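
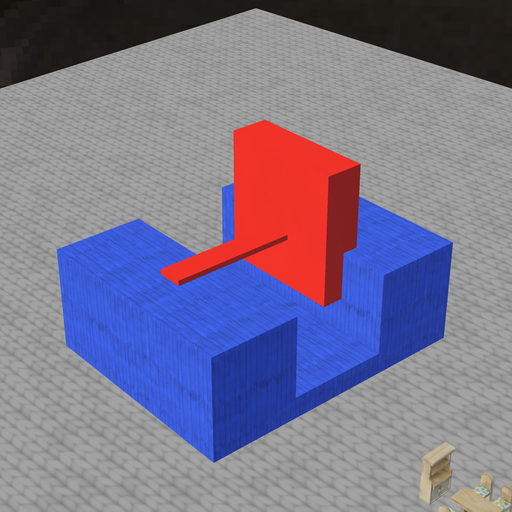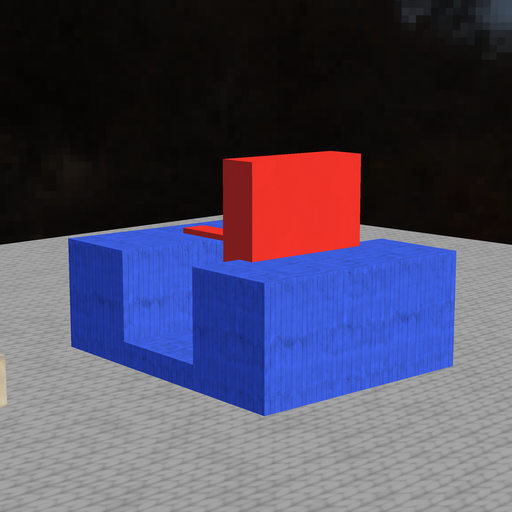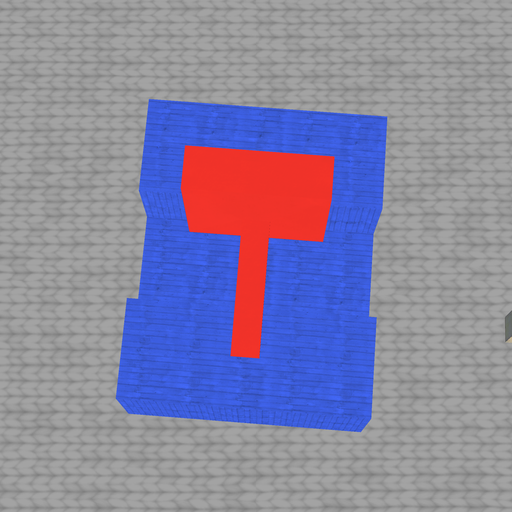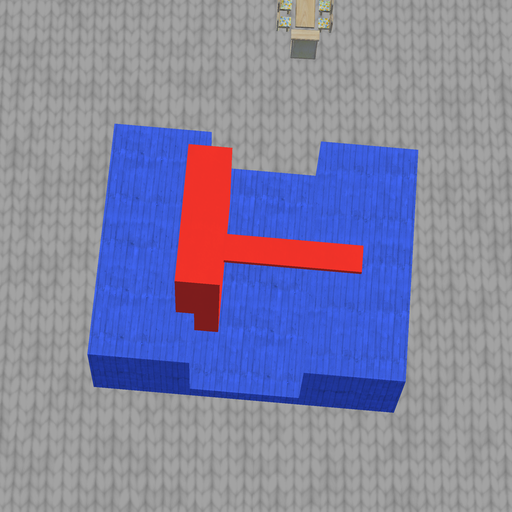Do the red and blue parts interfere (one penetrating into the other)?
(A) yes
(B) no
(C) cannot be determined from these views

(A) yes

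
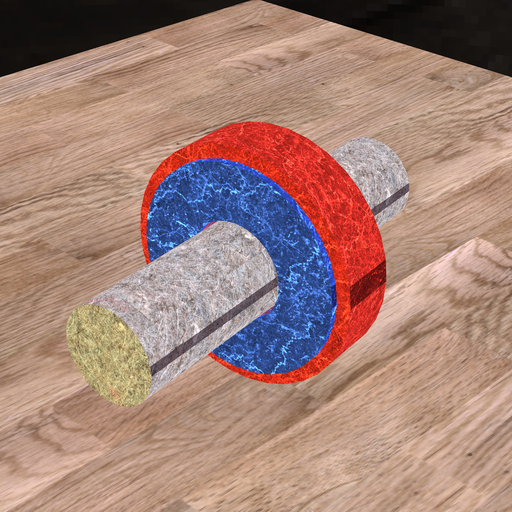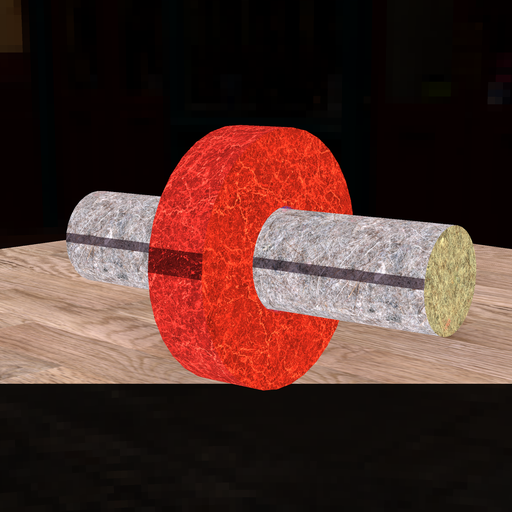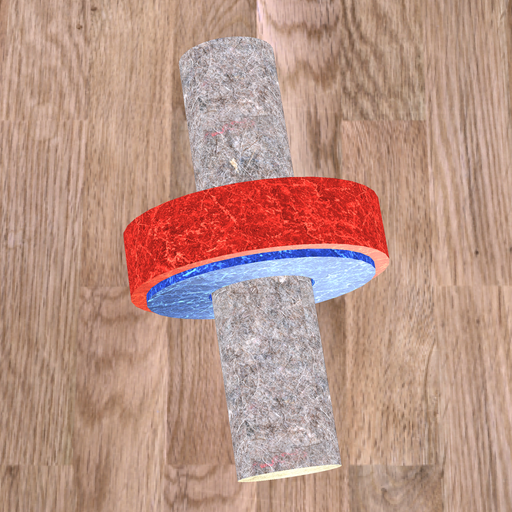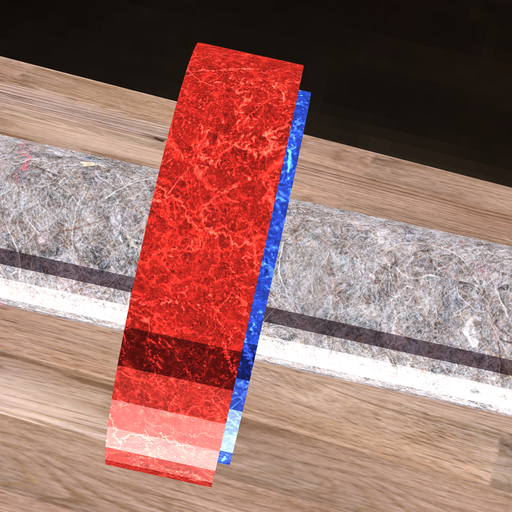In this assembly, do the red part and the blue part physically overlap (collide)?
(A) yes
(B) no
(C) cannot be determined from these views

(A) yes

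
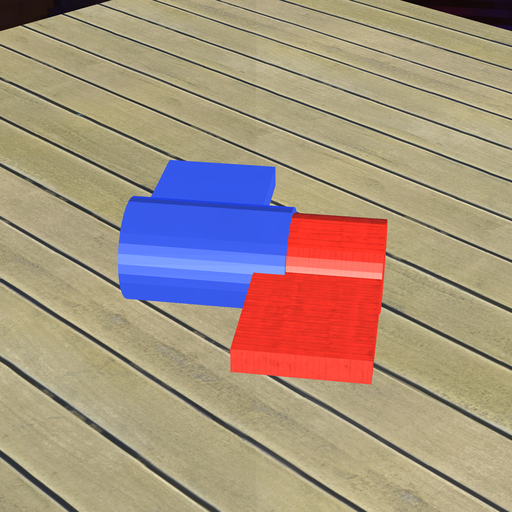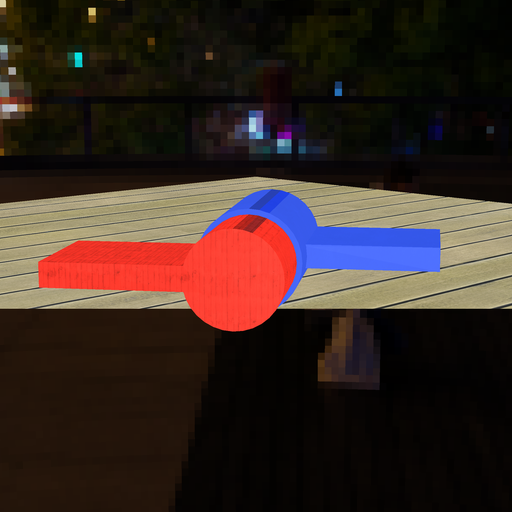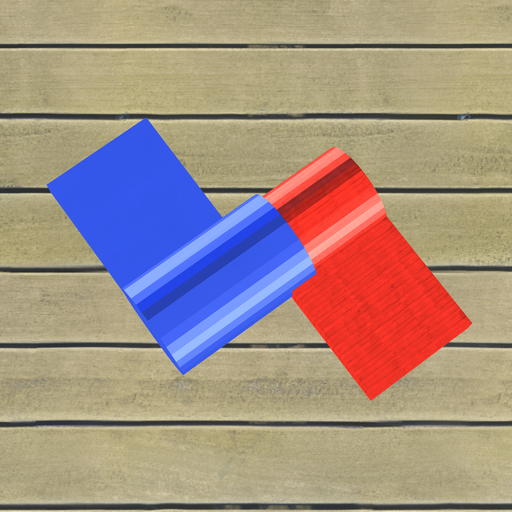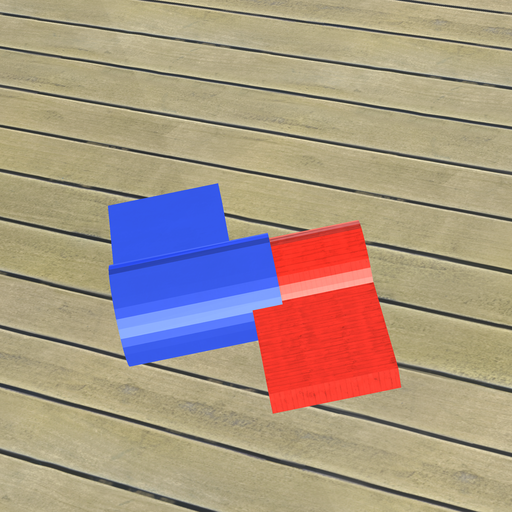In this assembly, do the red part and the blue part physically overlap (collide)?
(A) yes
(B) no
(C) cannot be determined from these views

(A) yes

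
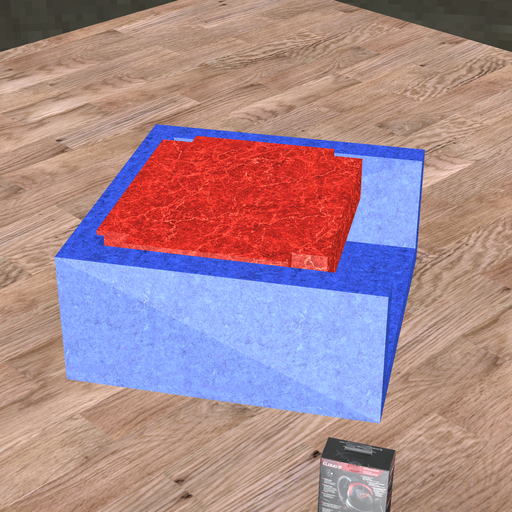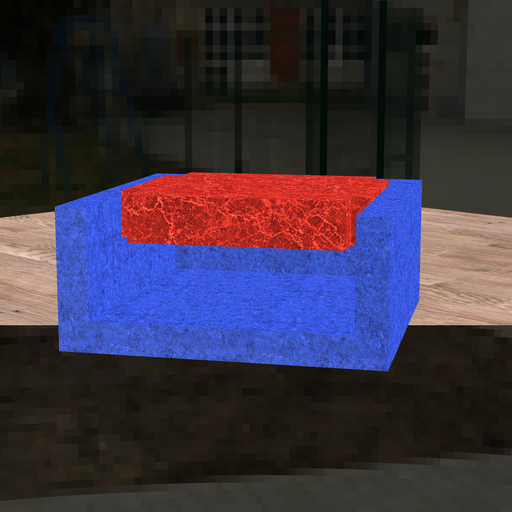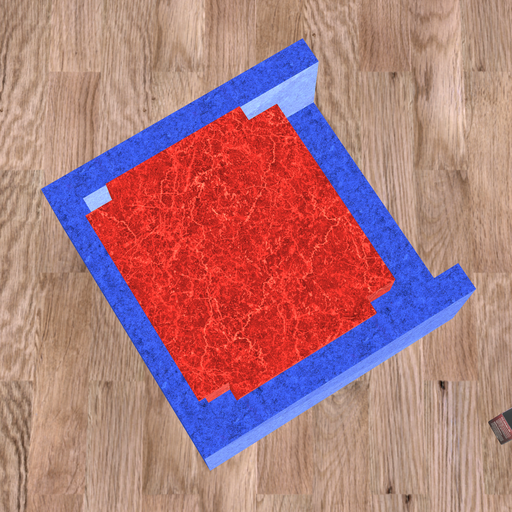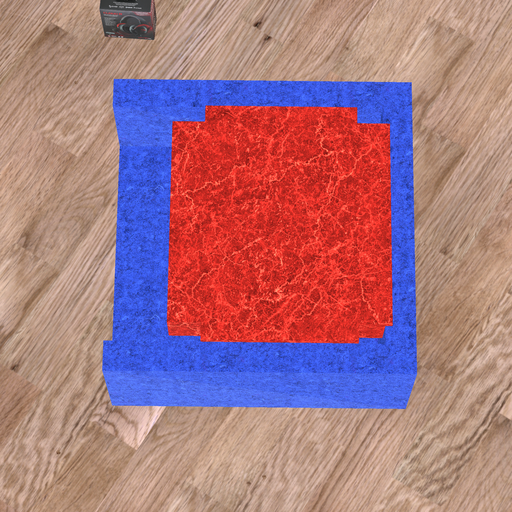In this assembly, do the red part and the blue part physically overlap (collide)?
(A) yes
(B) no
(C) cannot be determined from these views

(A) yes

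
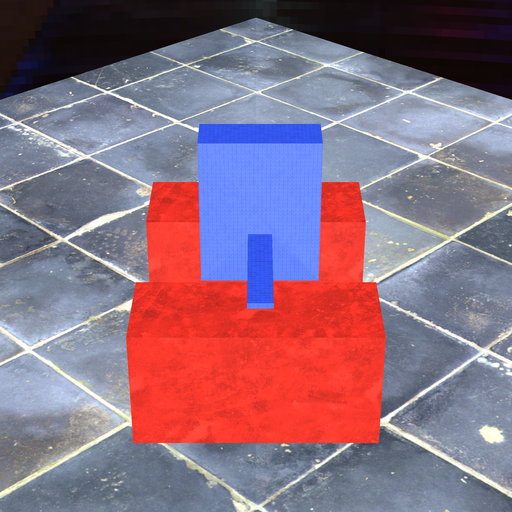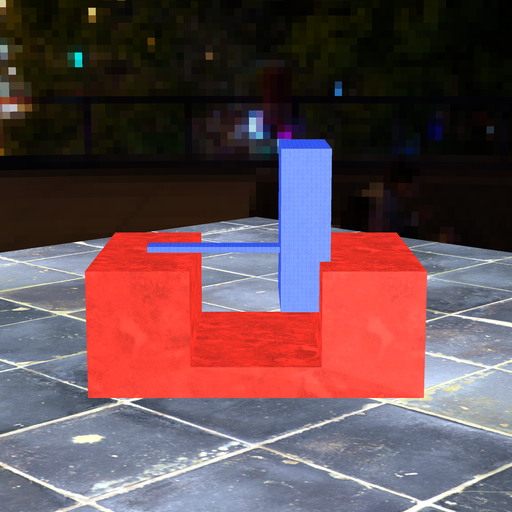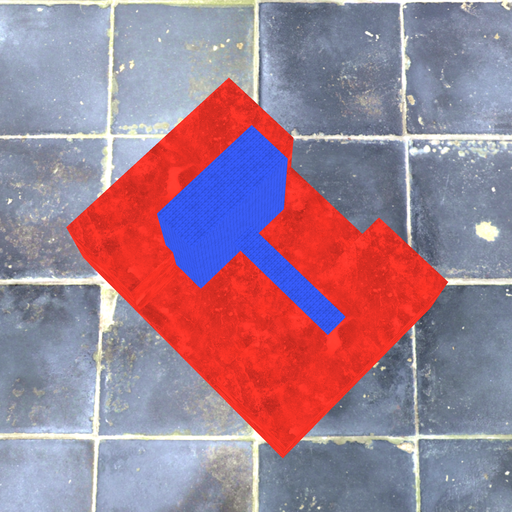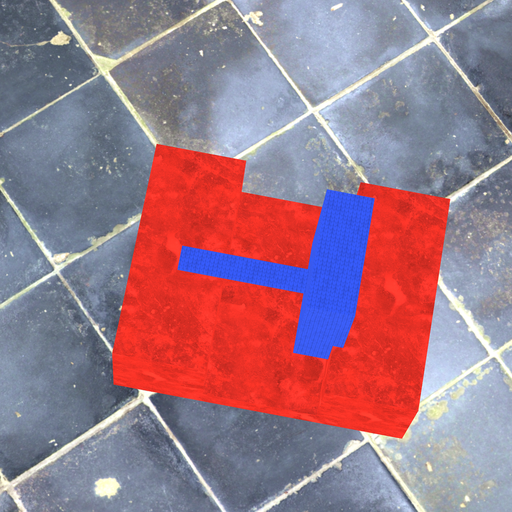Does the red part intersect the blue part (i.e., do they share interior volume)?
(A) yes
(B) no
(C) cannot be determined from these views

(A) yes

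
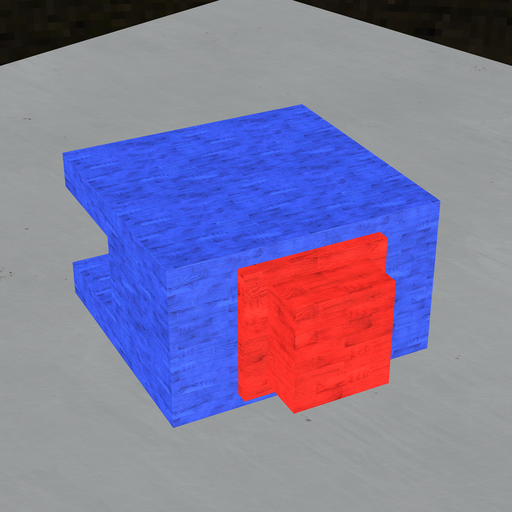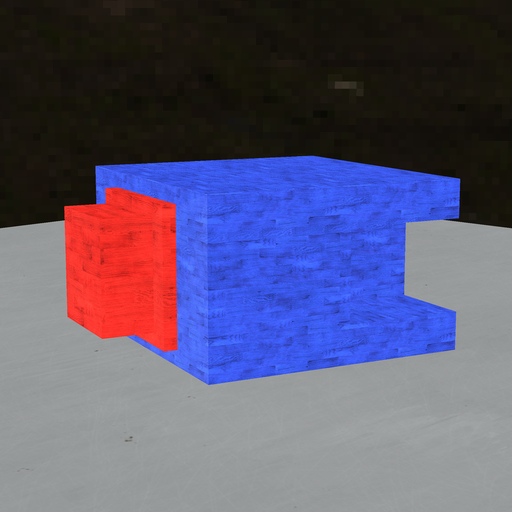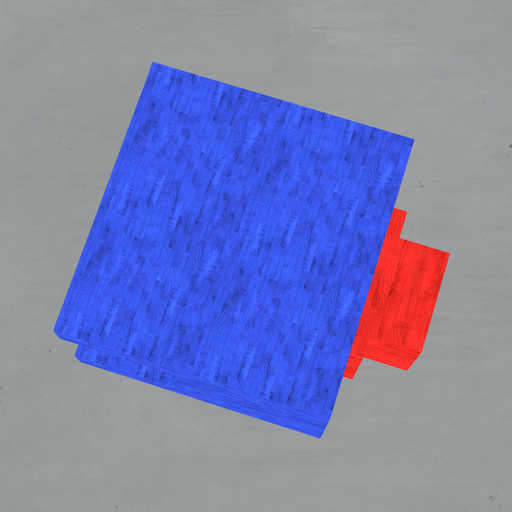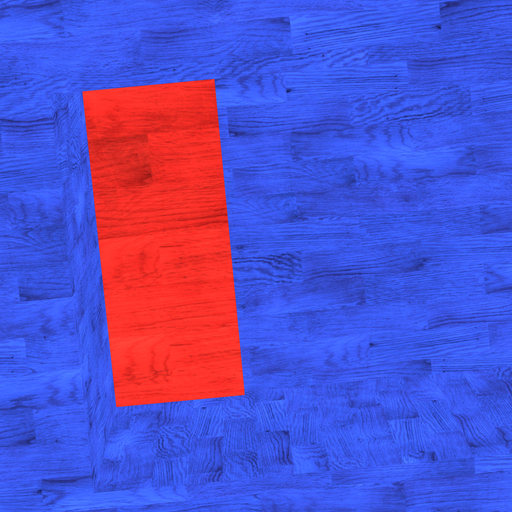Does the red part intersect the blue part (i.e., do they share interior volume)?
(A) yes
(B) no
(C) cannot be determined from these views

(A) yes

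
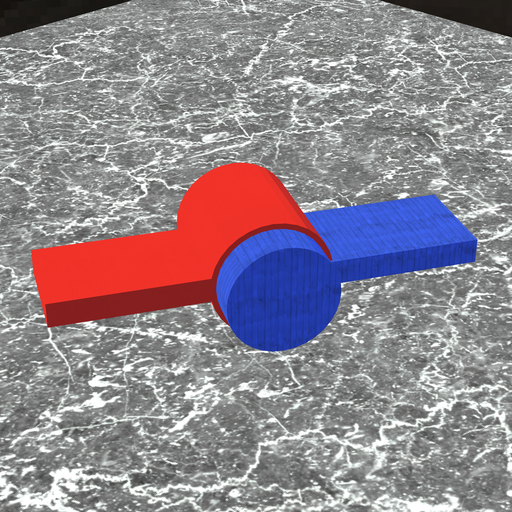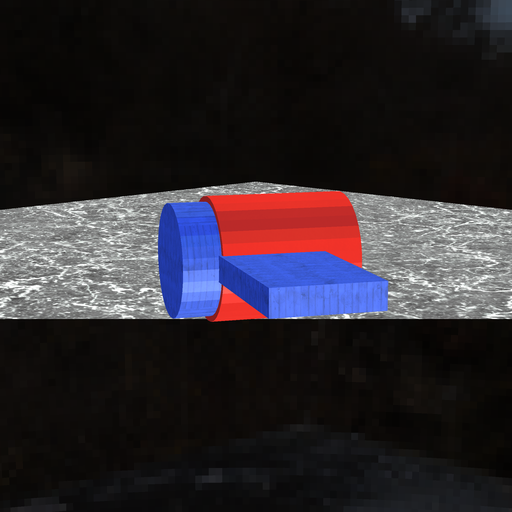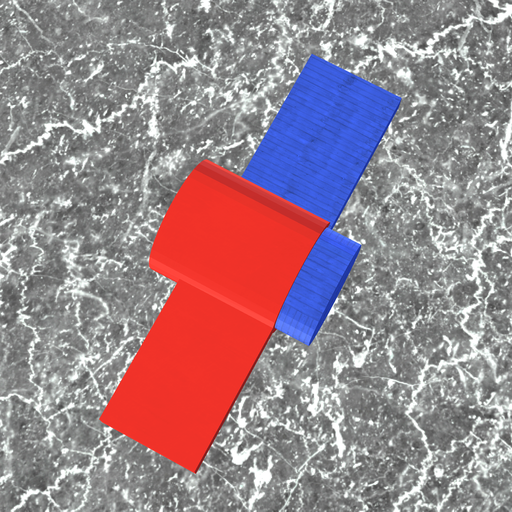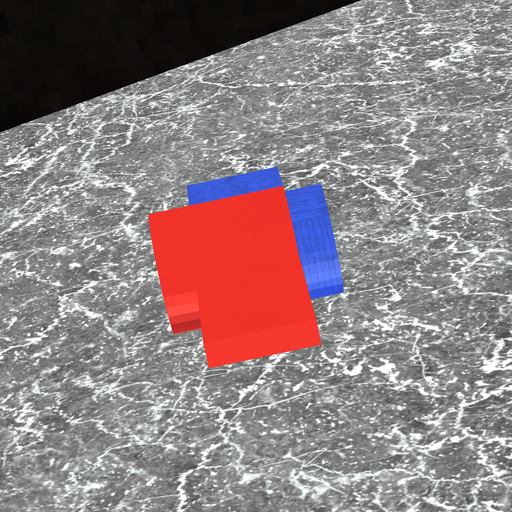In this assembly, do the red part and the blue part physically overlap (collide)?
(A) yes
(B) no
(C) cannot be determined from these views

(A) yes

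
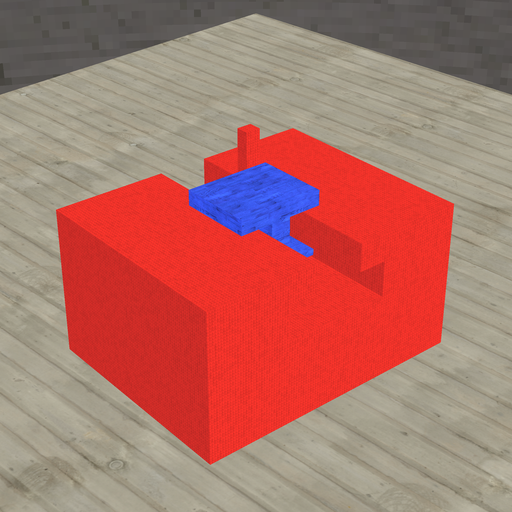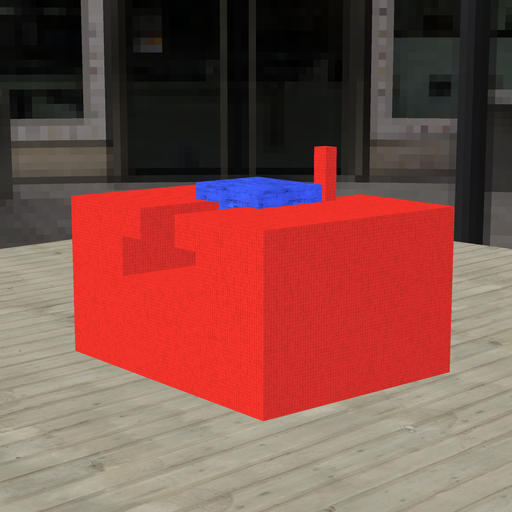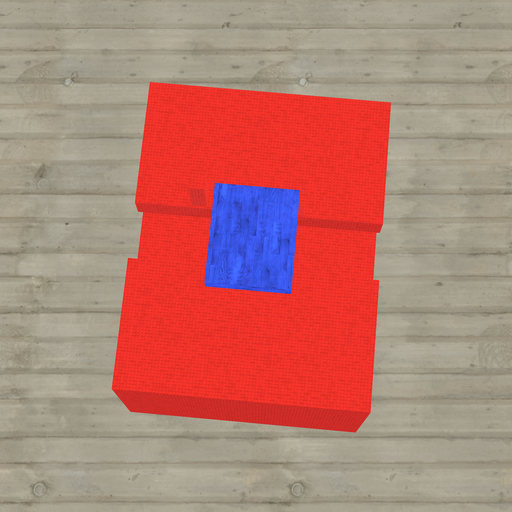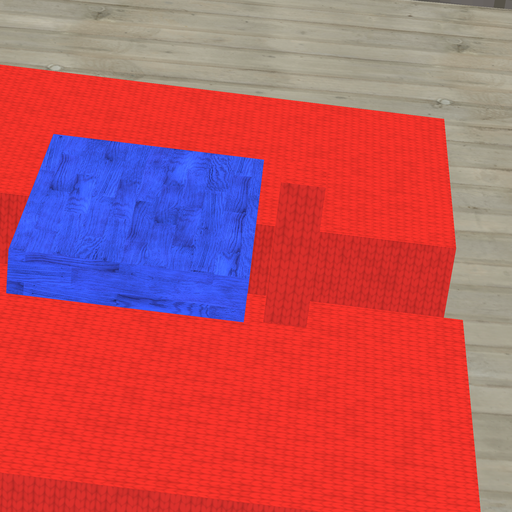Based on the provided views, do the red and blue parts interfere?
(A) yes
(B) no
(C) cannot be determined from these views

(B) no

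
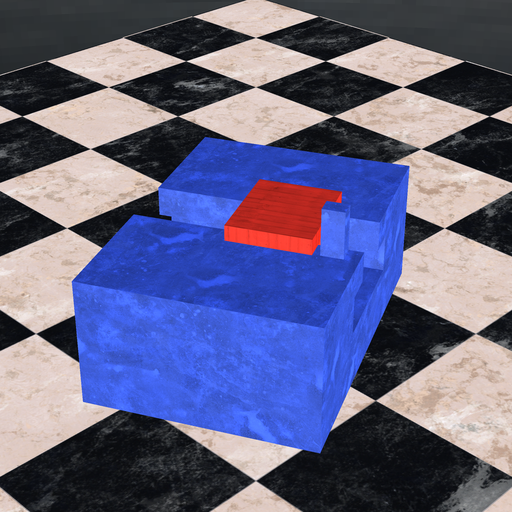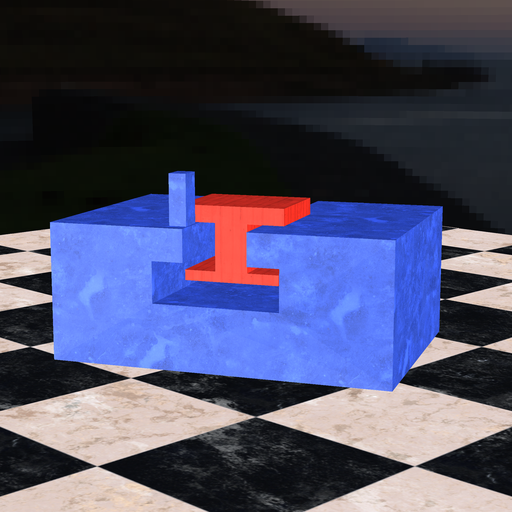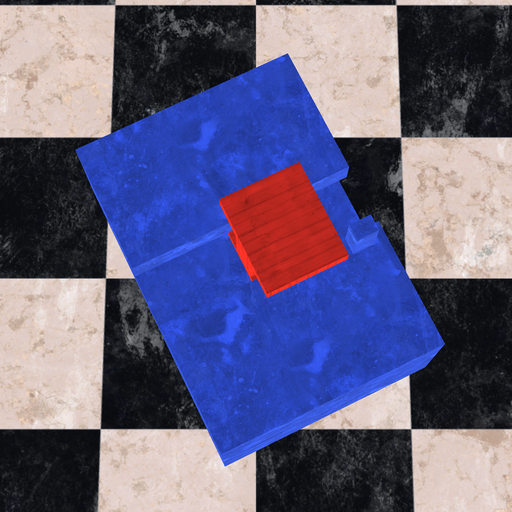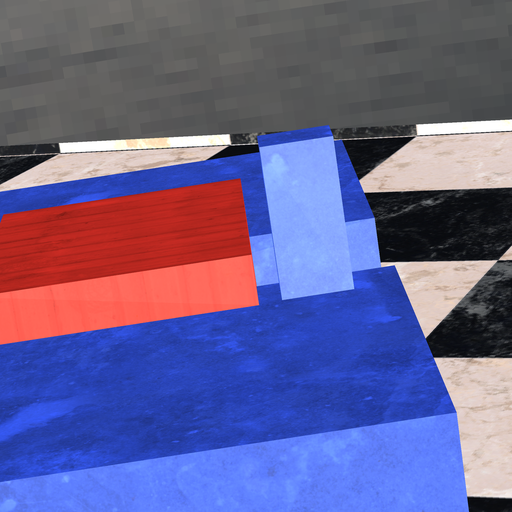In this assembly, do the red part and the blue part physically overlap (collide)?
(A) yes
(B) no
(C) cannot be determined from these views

(B) no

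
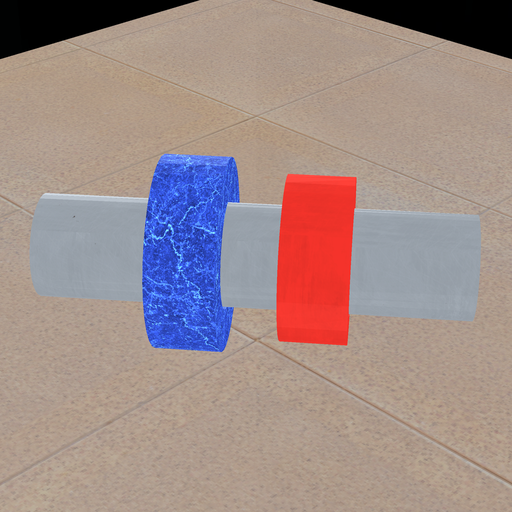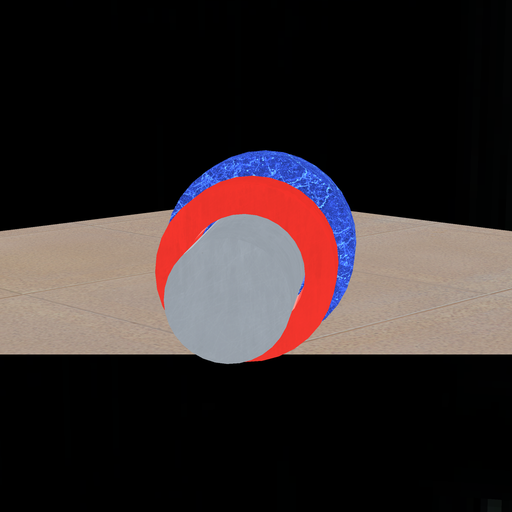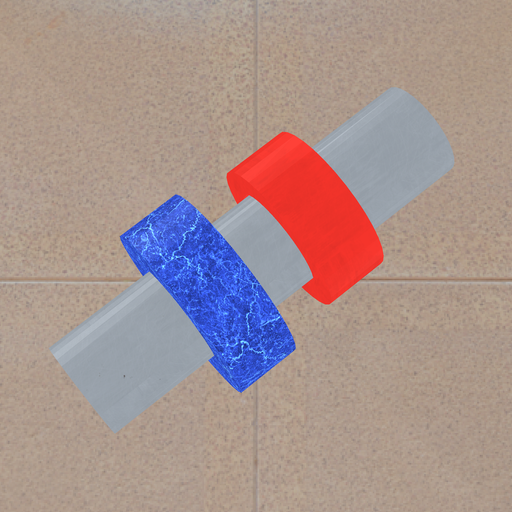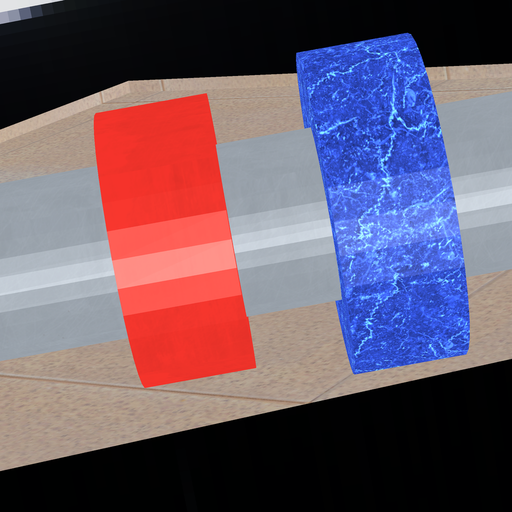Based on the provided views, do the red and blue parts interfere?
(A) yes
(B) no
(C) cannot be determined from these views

(B) no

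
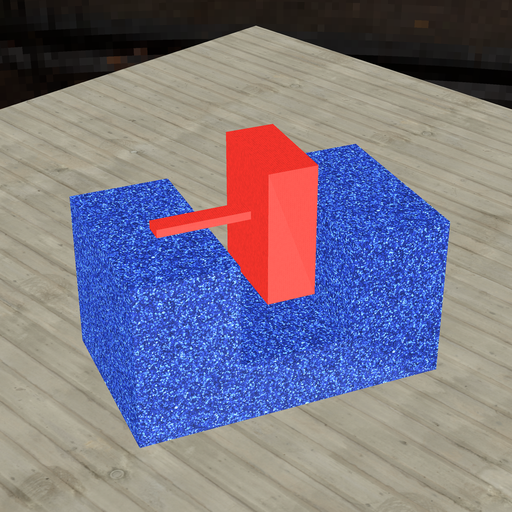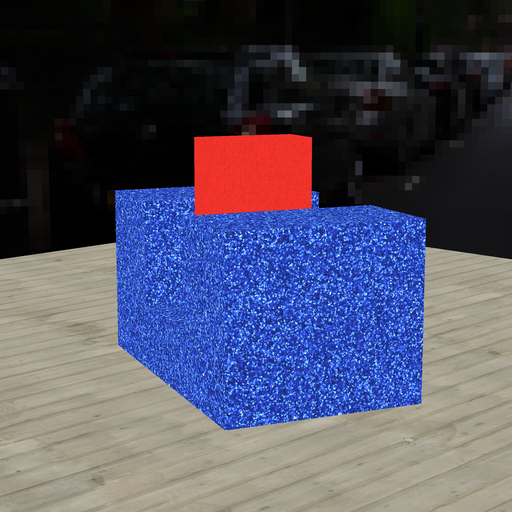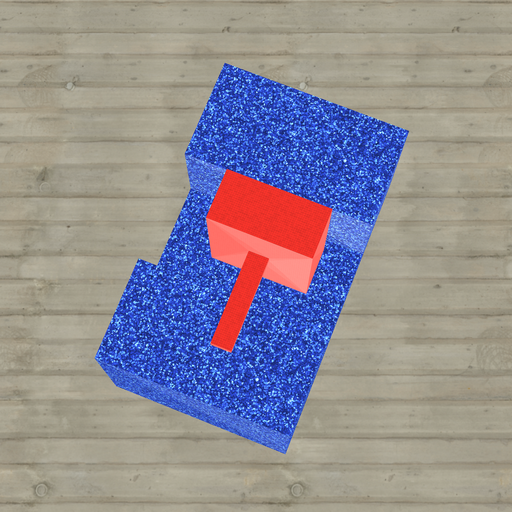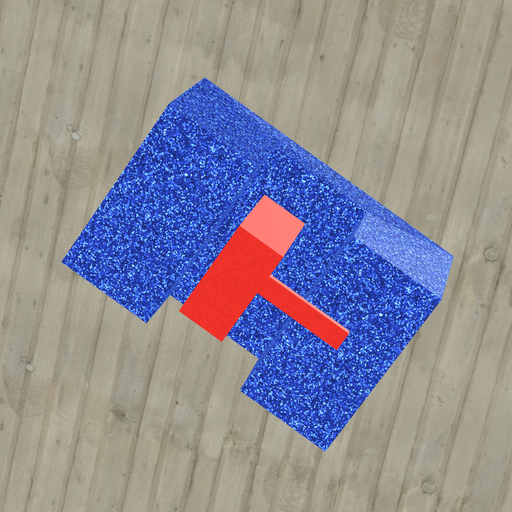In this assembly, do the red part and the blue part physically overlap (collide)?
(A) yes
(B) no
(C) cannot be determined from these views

(B) no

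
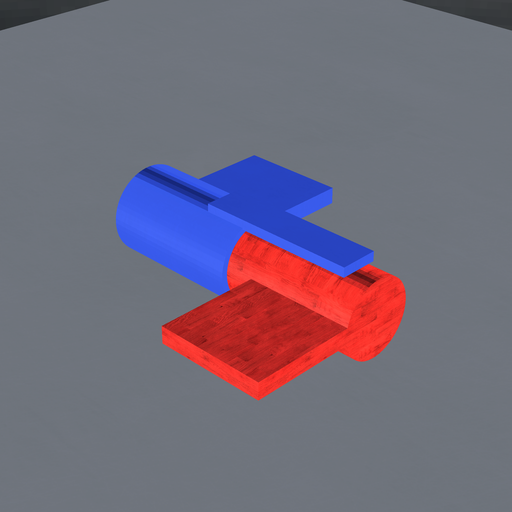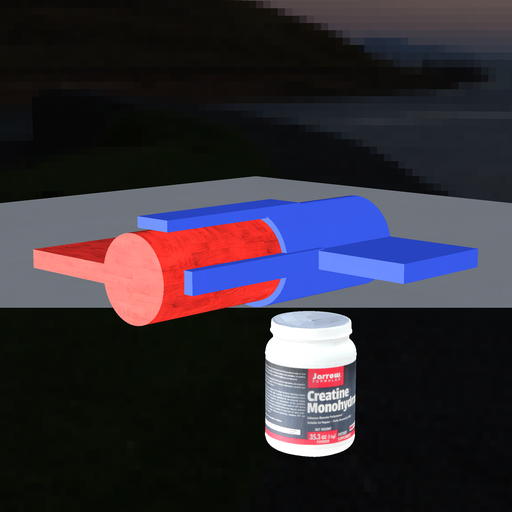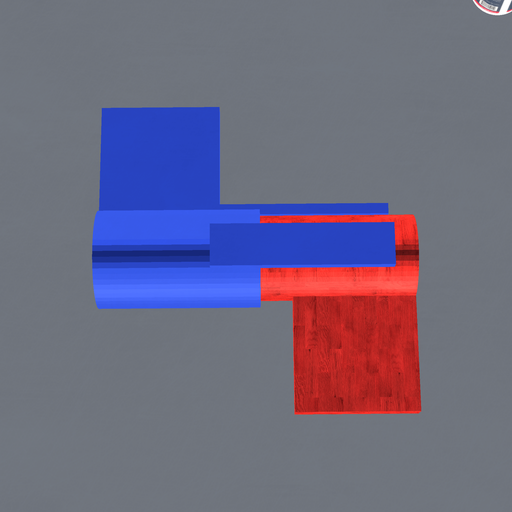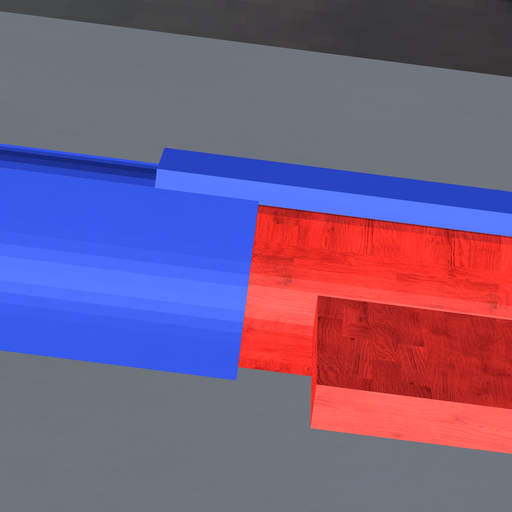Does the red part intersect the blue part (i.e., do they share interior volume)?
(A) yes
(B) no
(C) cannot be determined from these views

(A) yes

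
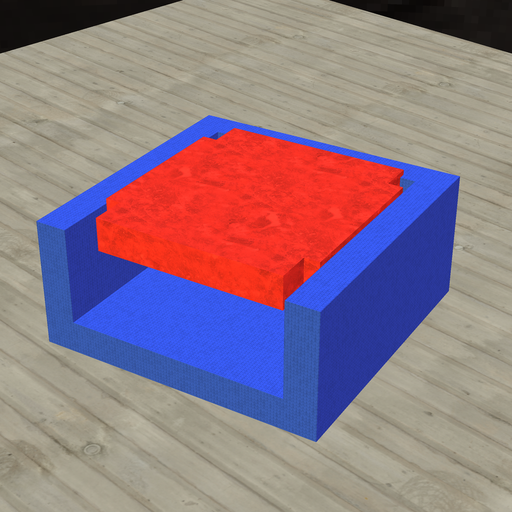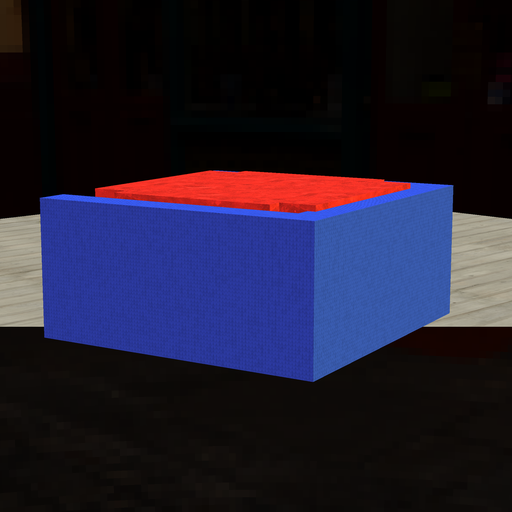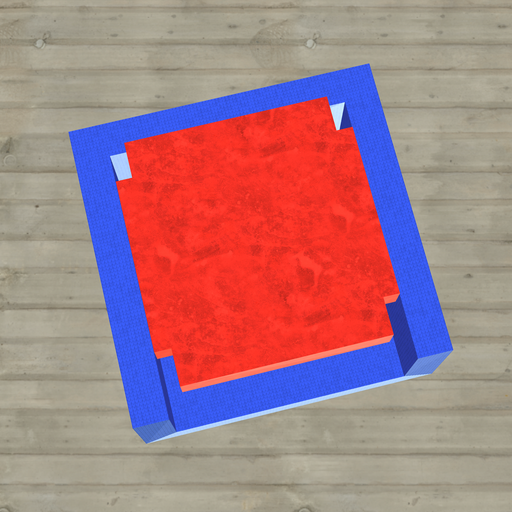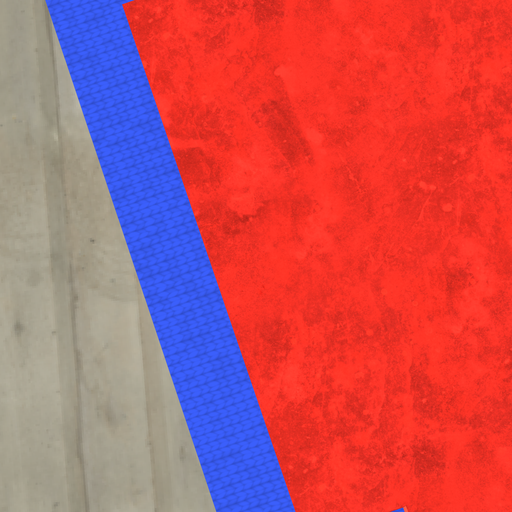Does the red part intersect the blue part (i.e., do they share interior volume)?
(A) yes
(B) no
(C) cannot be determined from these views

(A) yes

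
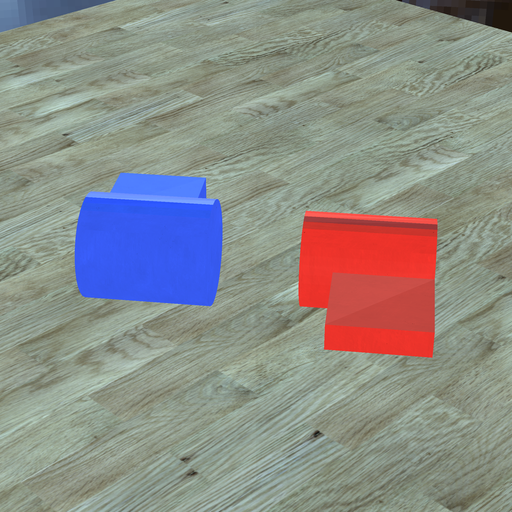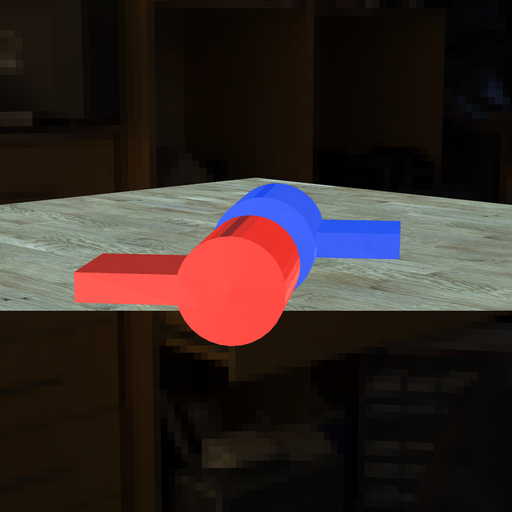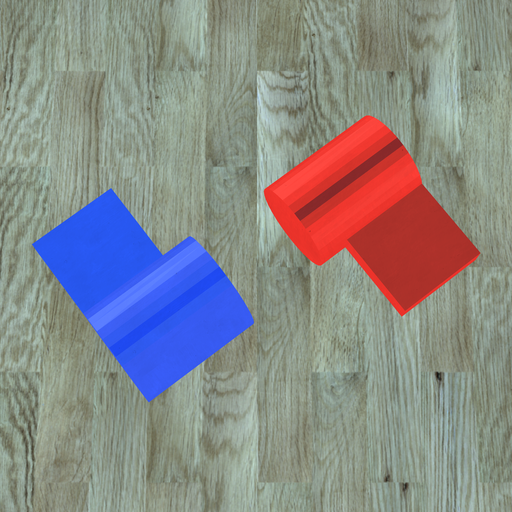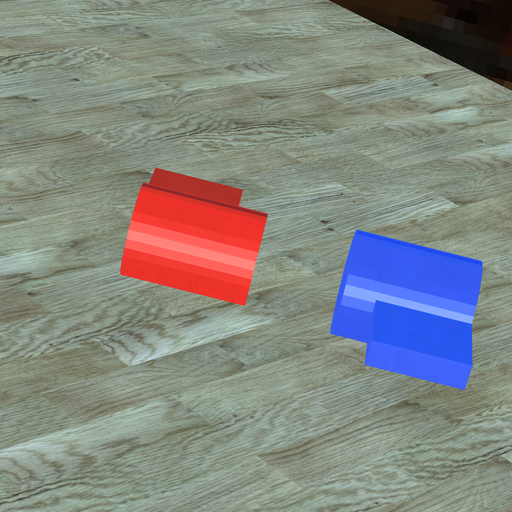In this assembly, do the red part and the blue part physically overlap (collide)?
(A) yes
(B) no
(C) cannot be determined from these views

(B) no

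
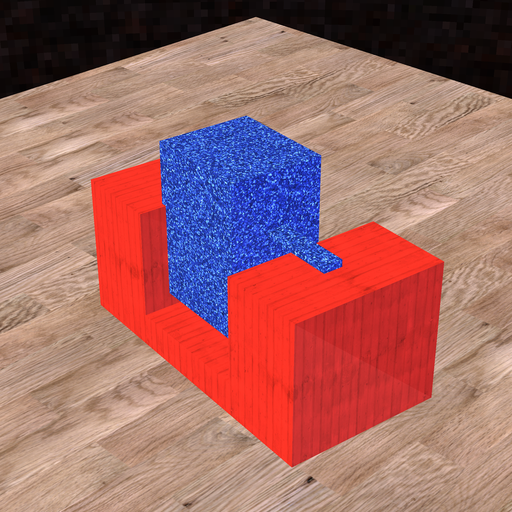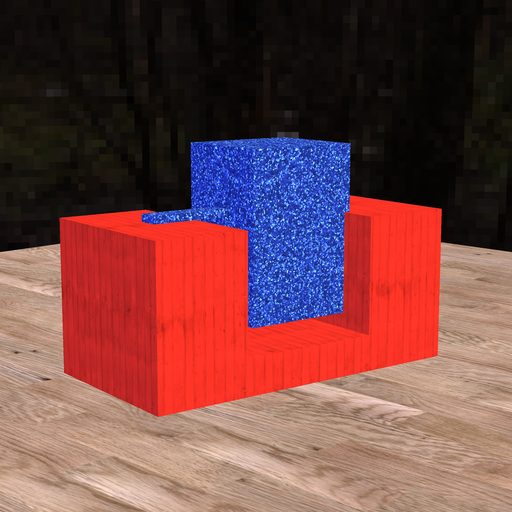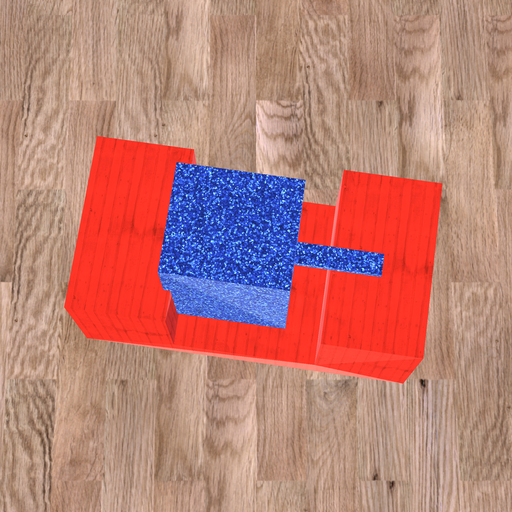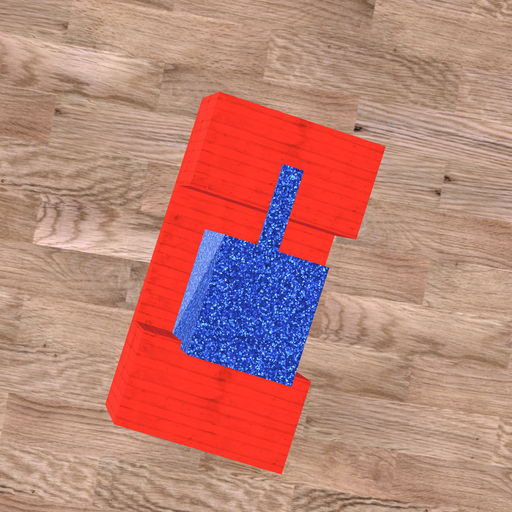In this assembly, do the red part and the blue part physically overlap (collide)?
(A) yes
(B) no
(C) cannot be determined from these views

(A) yes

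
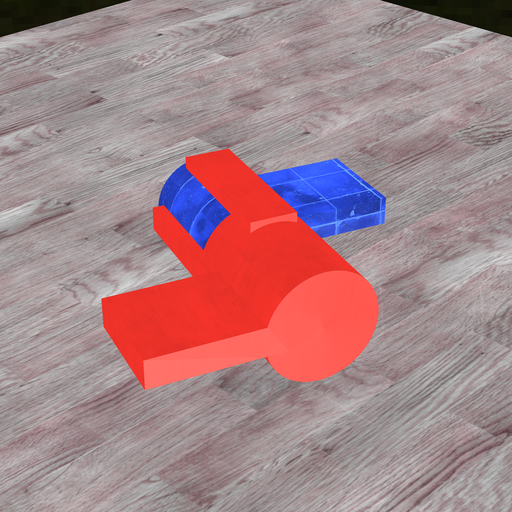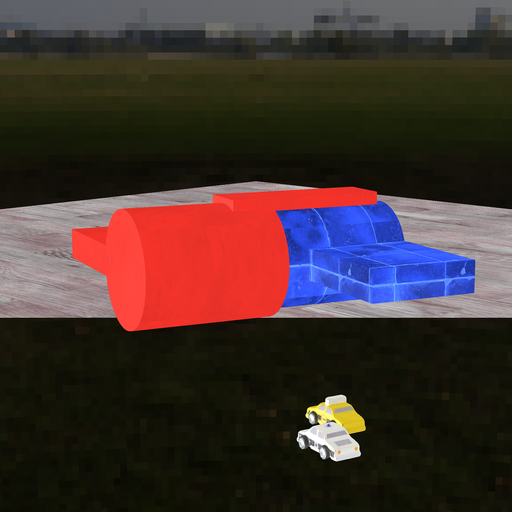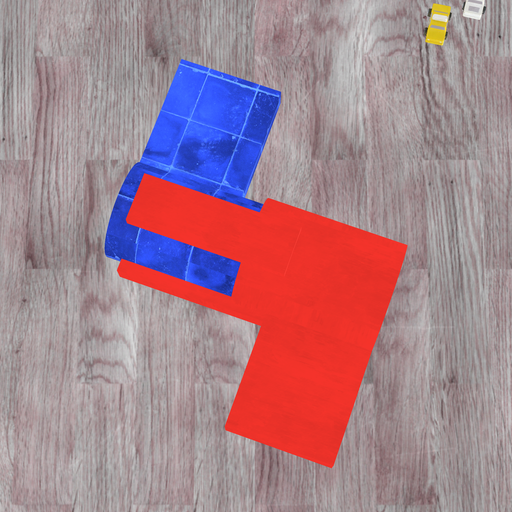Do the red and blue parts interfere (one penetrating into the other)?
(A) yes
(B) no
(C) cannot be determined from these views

(A) yes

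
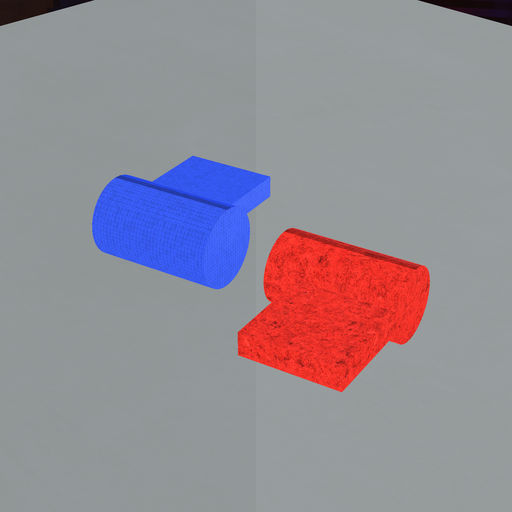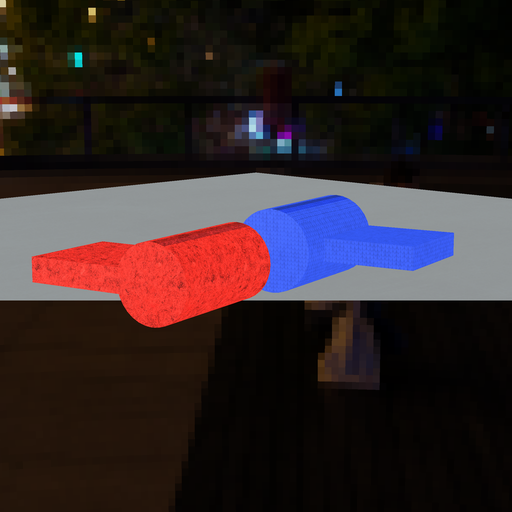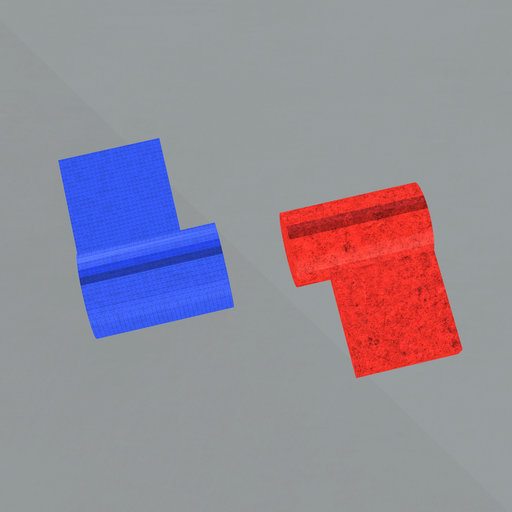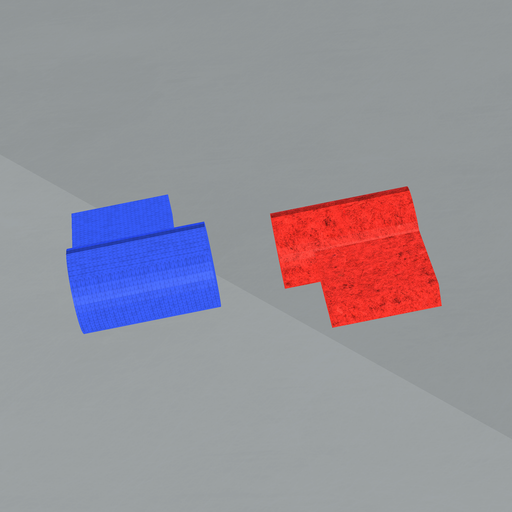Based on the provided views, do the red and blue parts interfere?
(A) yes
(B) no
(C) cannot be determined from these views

(B) no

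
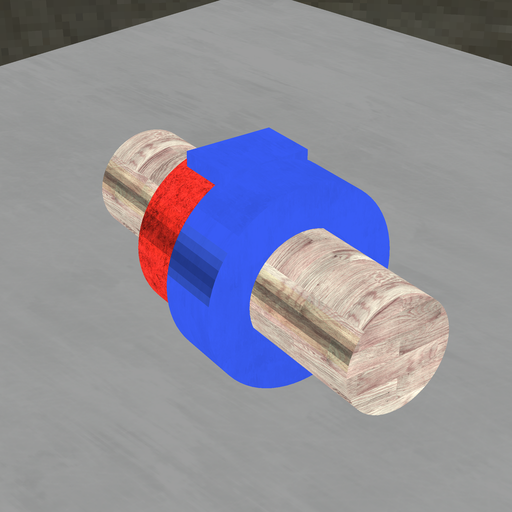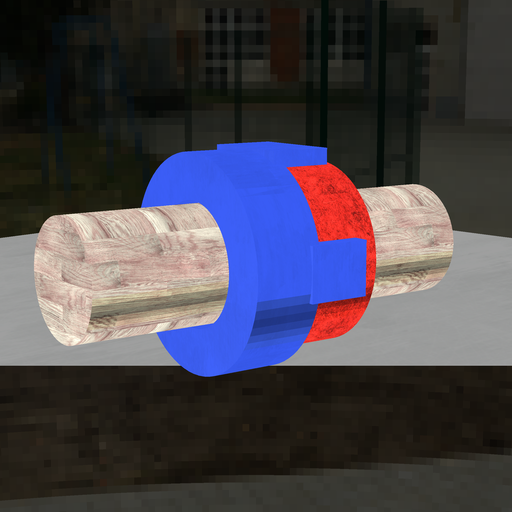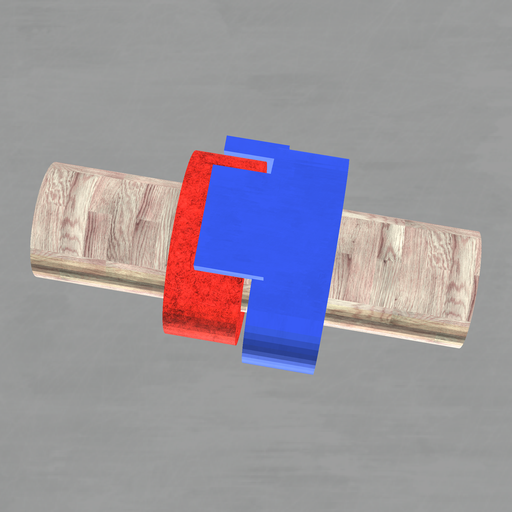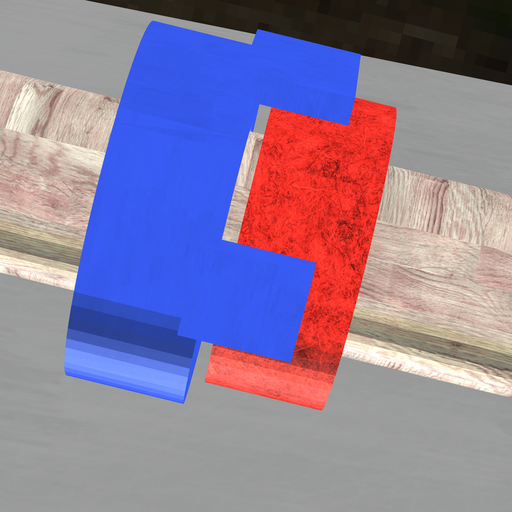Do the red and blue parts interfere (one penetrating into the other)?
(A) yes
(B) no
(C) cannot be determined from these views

(B) no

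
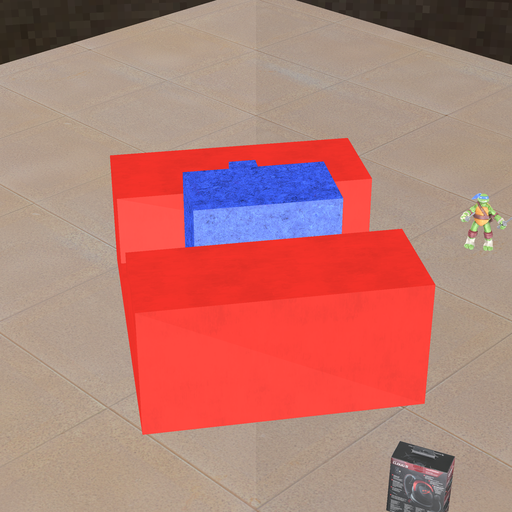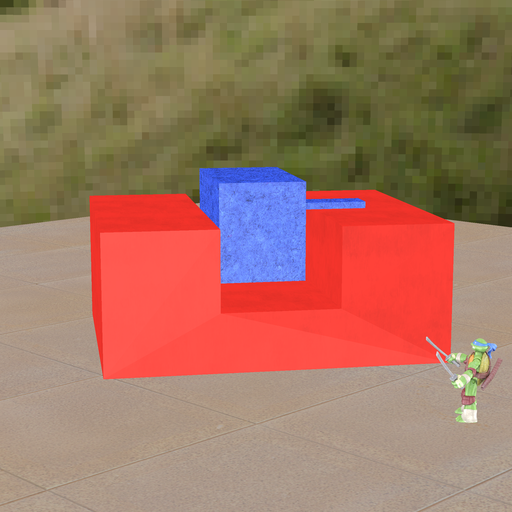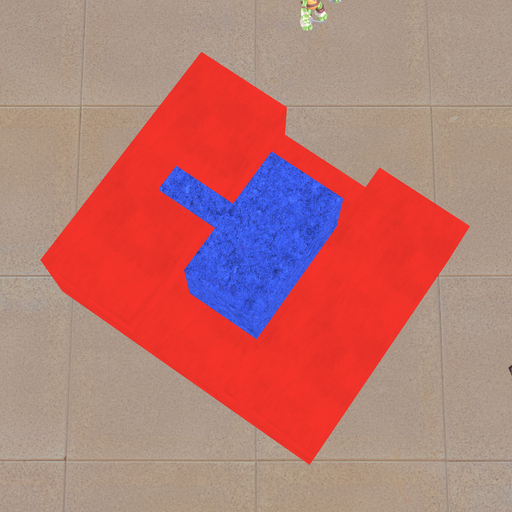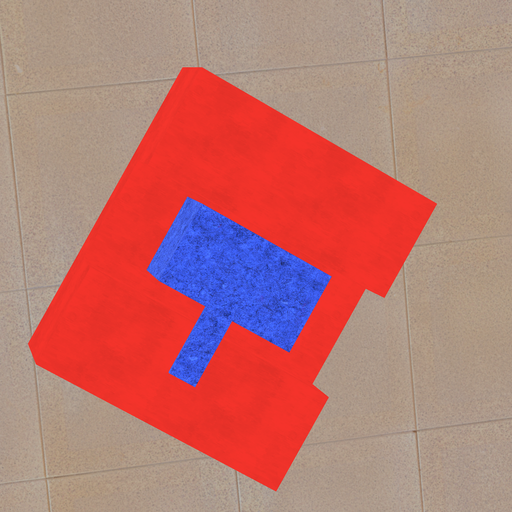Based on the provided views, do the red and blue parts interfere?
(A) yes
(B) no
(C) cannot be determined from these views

(B) no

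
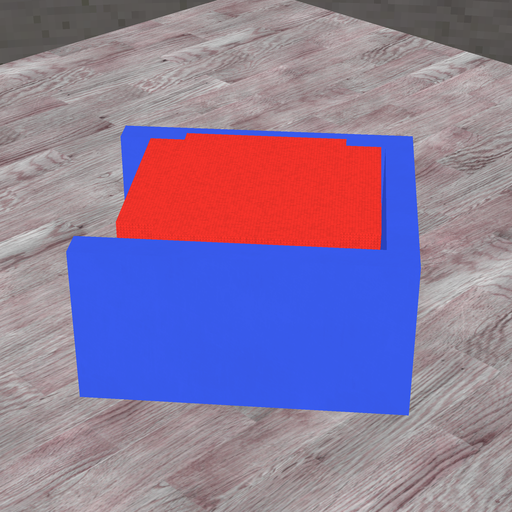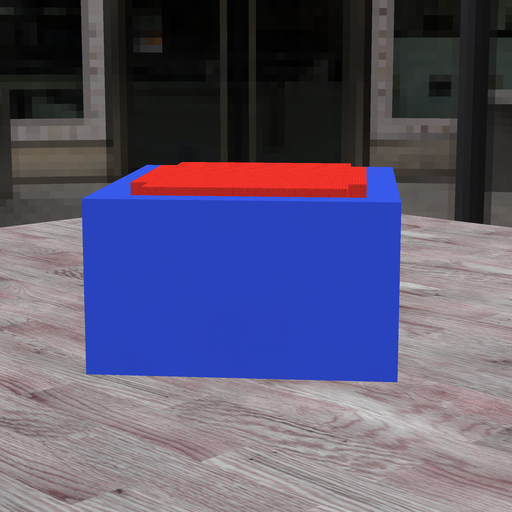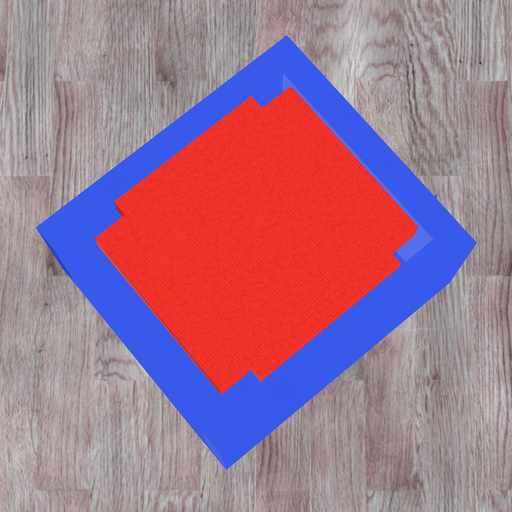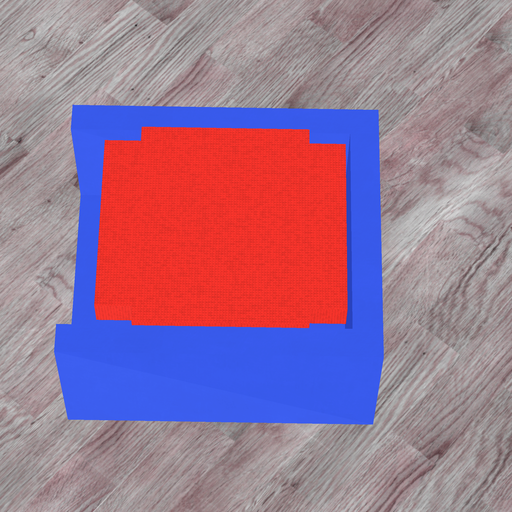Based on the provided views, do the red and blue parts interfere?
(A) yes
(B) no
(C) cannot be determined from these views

(B) no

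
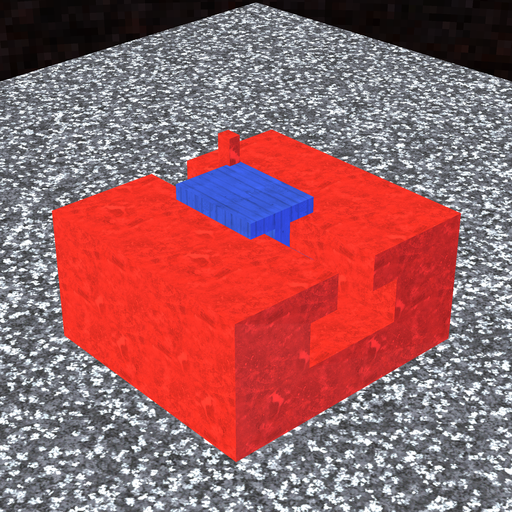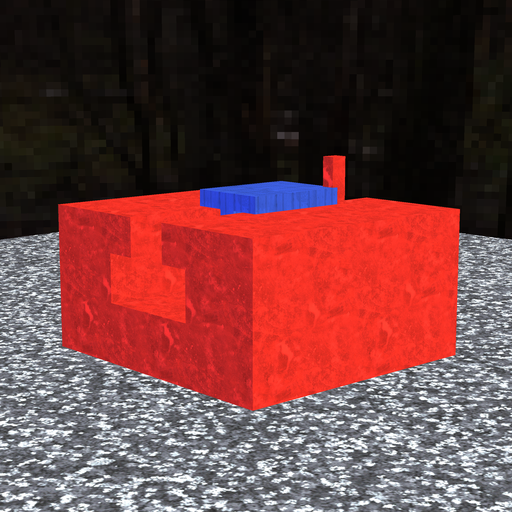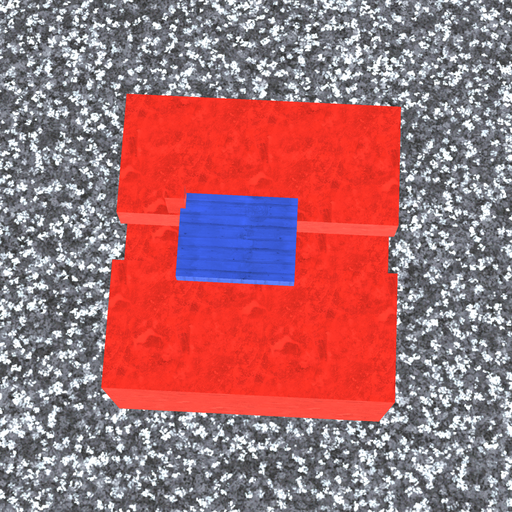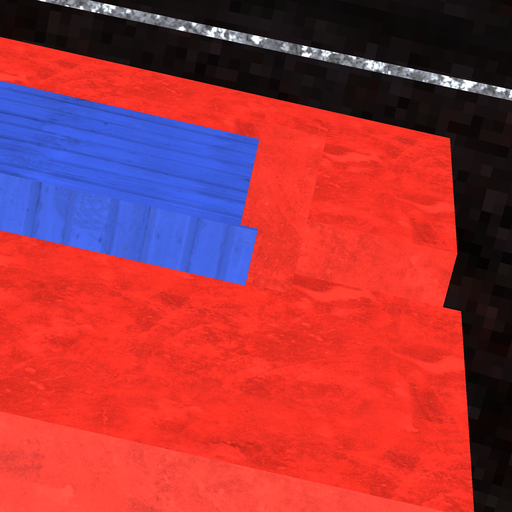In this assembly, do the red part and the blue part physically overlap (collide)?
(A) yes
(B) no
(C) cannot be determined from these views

(A) yes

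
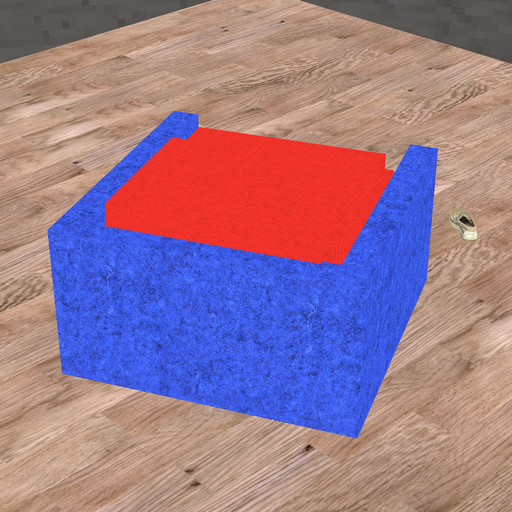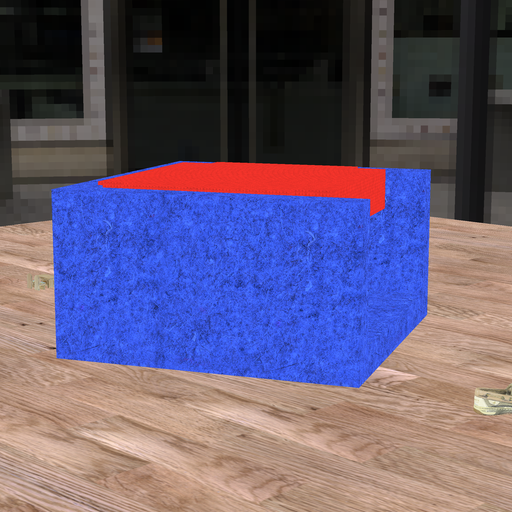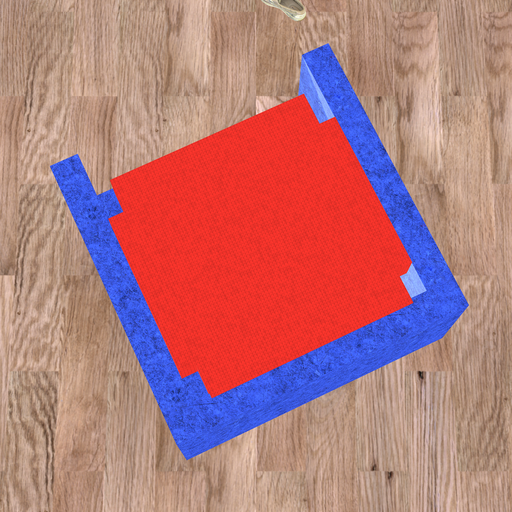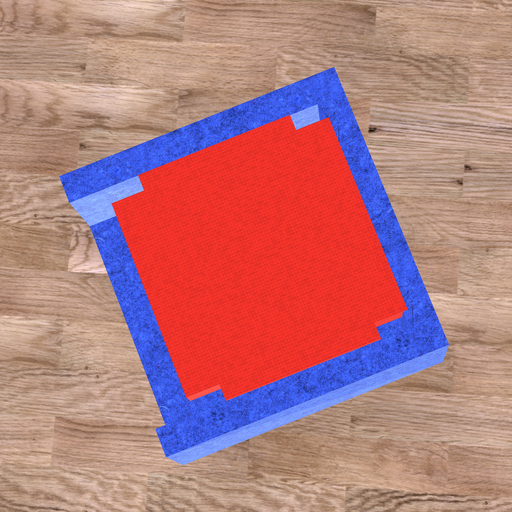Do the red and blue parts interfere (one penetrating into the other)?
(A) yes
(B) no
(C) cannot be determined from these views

(A) yes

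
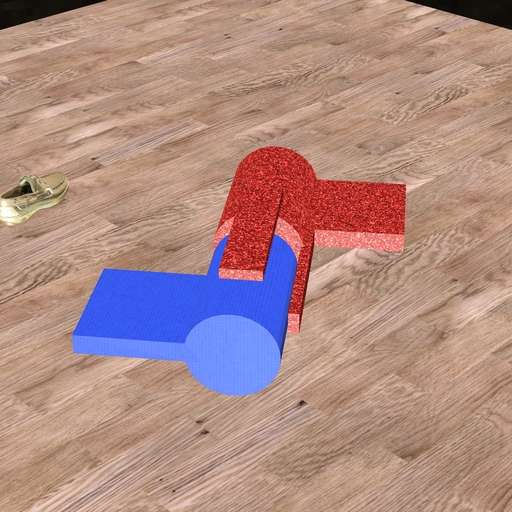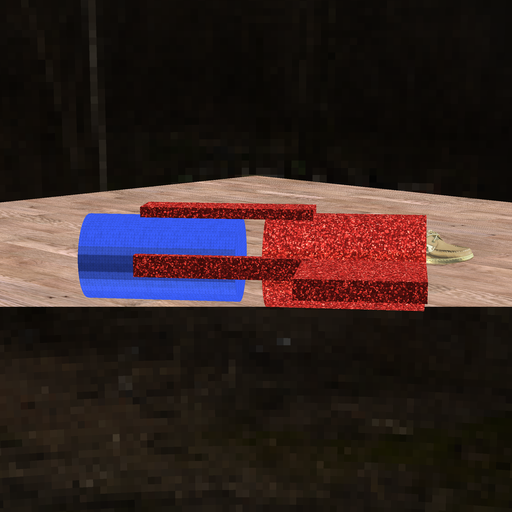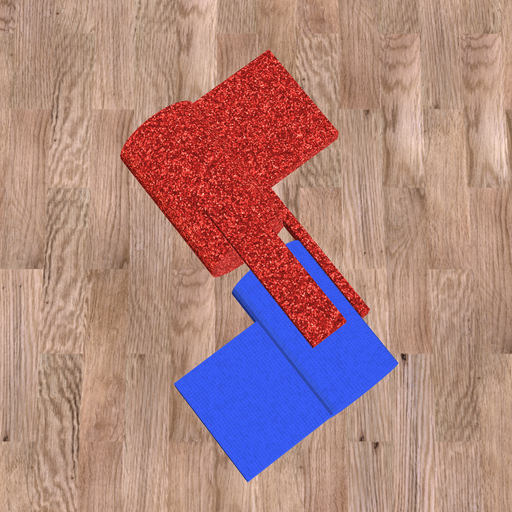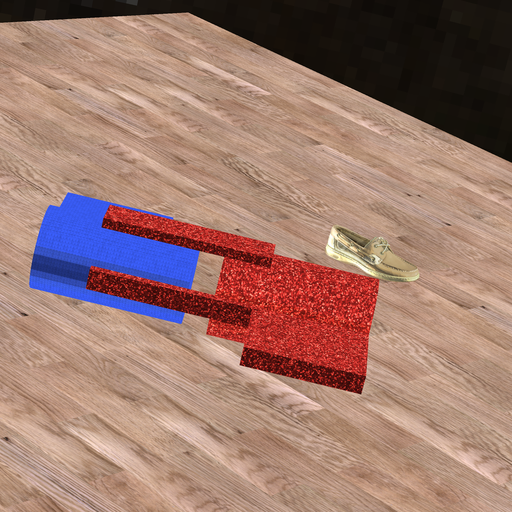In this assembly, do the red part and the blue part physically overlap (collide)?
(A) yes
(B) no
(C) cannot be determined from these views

(B) no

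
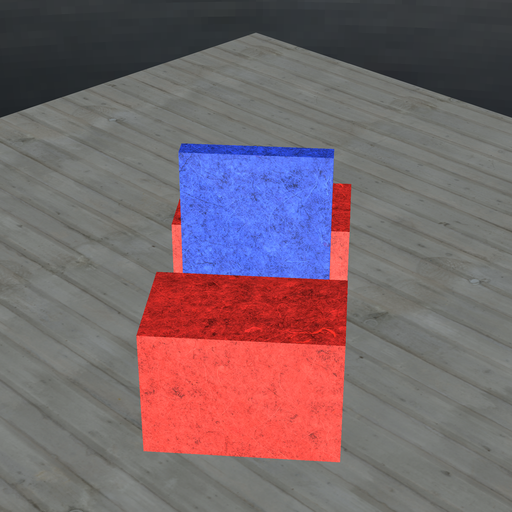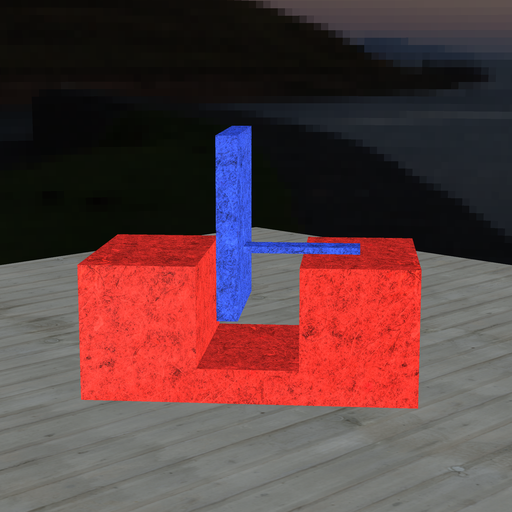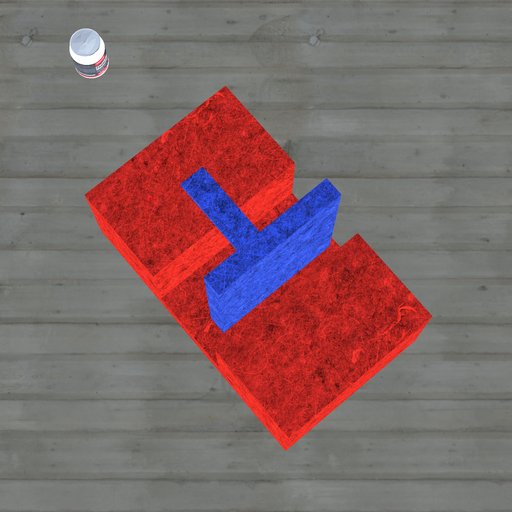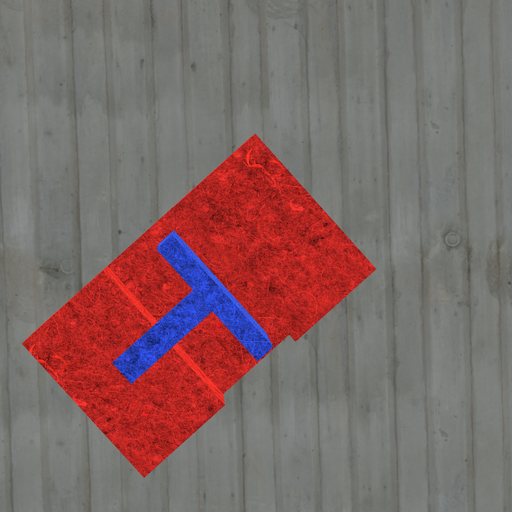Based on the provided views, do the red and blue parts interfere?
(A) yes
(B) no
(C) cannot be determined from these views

(B) no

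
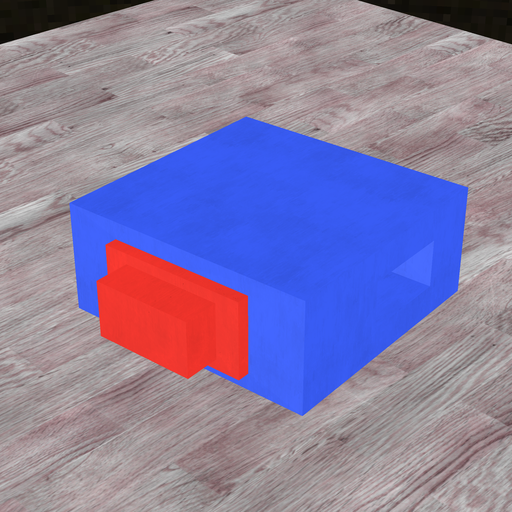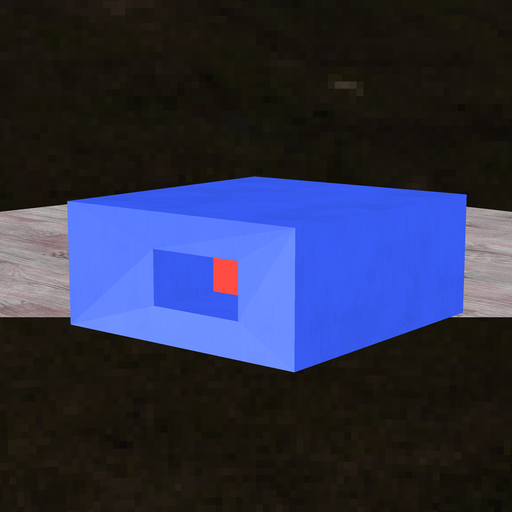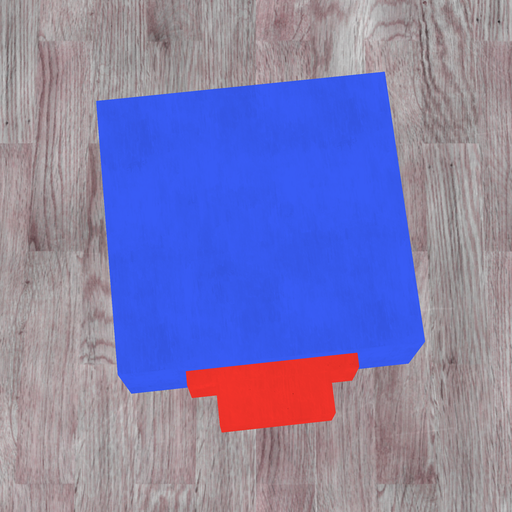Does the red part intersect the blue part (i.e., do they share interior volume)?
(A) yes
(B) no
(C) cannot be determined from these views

(C) cannot be determined from these views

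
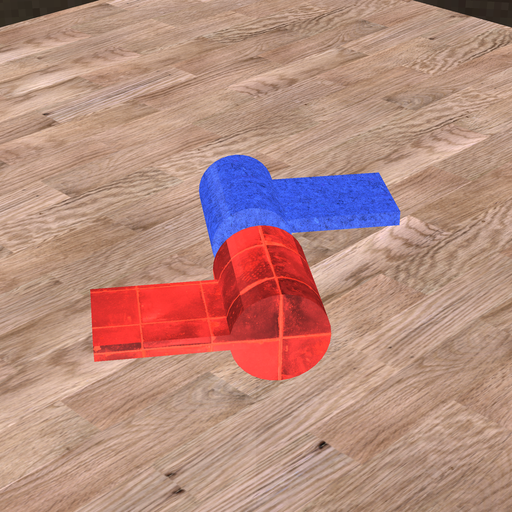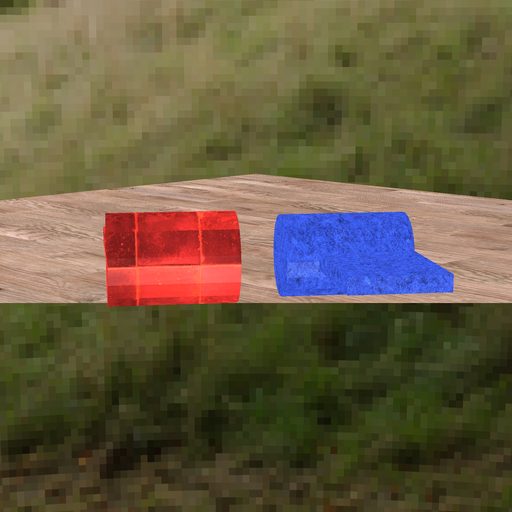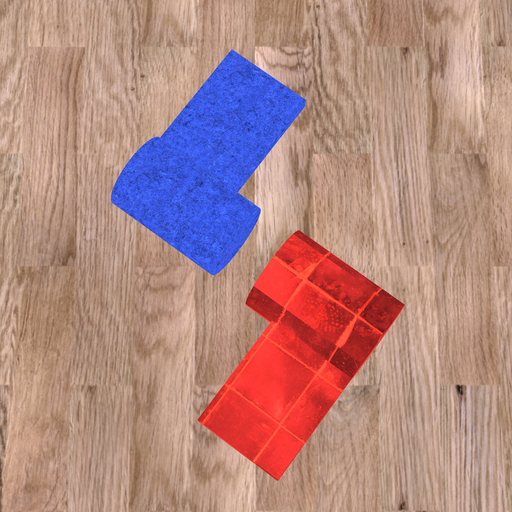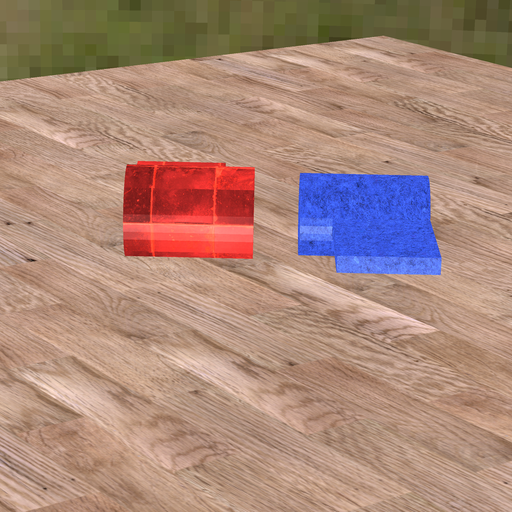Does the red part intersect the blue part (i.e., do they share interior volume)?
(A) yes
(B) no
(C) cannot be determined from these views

(B) no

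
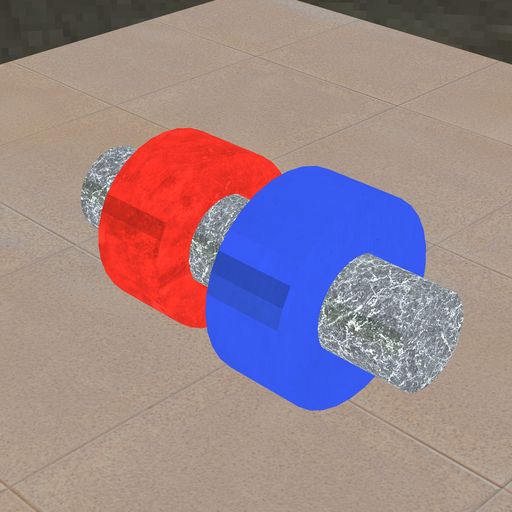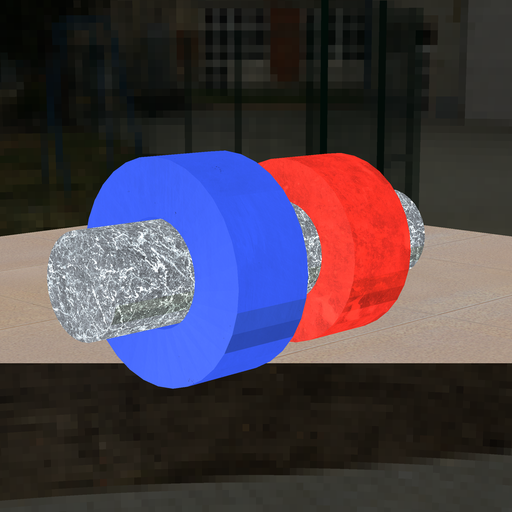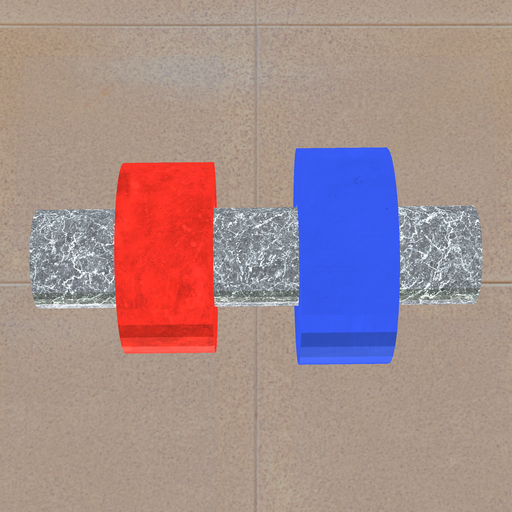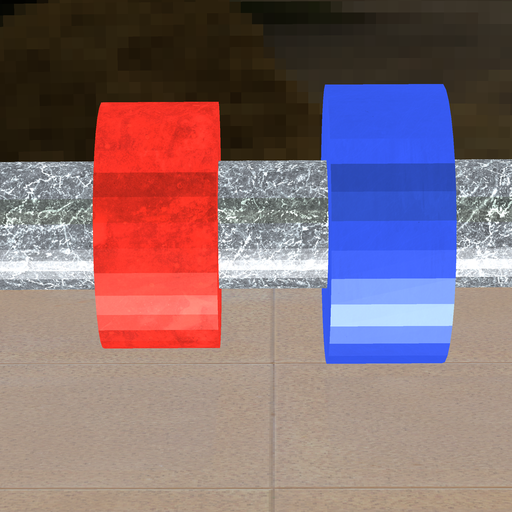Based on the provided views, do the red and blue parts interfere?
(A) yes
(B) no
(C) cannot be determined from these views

(B) no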